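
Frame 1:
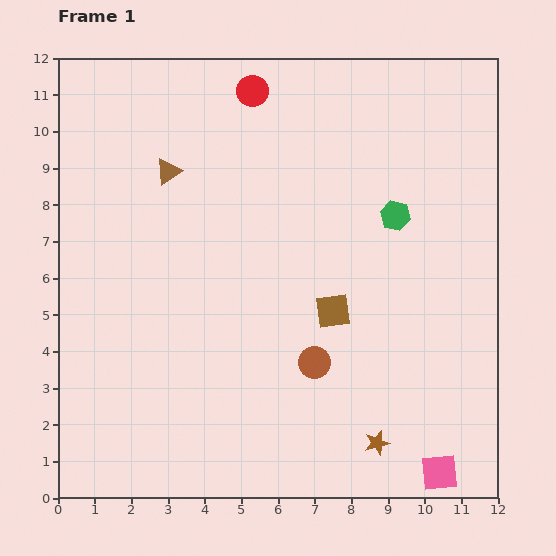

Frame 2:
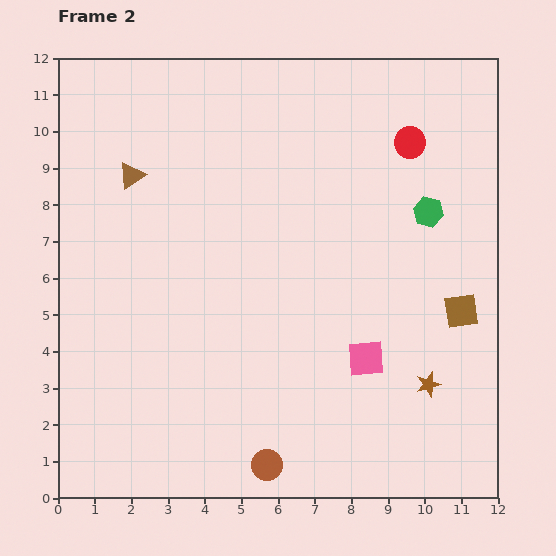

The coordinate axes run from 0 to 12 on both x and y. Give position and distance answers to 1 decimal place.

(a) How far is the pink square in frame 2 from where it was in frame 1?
3.7

The pink square moved from (10.4, 0.7) to (8.4, 3.8), a distance of √(2.0² + 3.1²) ≈ 3.7.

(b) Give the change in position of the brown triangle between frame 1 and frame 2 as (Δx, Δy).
(-1.0, -0.1)

The brown triangle was at (3.0, 8.9) in frame 1 and (2.0, 8.8) in frame 2.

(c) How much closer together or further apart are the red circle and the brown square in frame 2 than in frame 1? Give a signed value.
-1.6

Distance in frame 1: 6.4. Distance in frame 2: 4.8.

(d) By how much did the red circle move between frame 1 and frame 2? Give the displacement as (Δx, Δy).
(4.3, -1.4)

The red circle was at (5.3, 11.1) in frame 1 and (9.6, 9.7) in frame 2.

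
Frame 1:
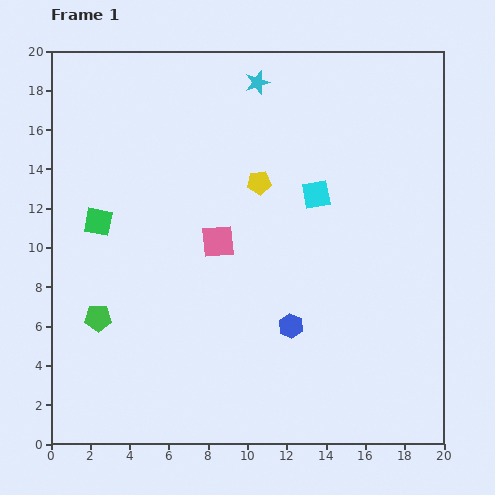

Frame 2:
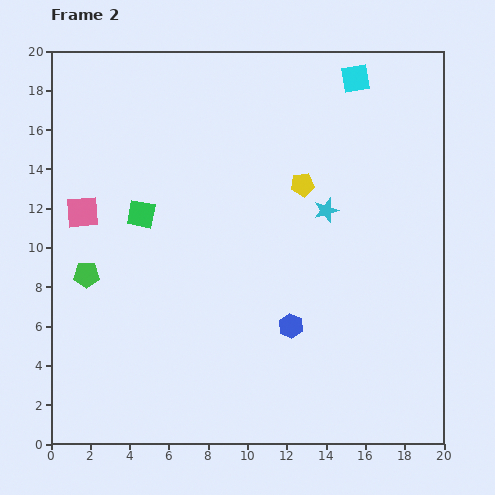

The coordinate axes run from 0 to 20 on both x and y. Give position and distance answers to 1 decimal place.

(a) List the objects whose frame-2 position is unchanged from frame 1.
the blue hexagon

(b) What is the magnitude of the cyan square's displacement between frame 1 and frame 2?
6.2

The cyan square moved from (13.5, 12.7) to (15.5, 18.6), a distance of √(2.0² + 5.9²) ≈ 6.2.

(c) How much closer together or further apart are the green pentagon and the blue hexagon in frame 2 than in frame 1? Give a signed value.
+0.9

Distance in frame 1: 9.8. Distance in frame 2: 10.7.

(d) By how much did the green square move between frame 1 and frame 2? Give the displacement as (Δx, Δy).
(2.2, 0.4)

The green square was at (2.4, 11.3) in frame 1 and (4.6, 11.7) in frame 2.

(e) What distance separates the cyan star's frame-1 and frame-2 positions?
7.4

The cyan star moved from (10.5, 18.4) to (14.0, 11.9), a distance of √(3.5² + 6.5²) ≈ 7.4.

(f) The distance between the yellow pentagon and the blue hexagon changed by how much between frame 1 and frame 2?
-0.3

Distance in frame 1: 7.5. Distance in frame 2: 7.2.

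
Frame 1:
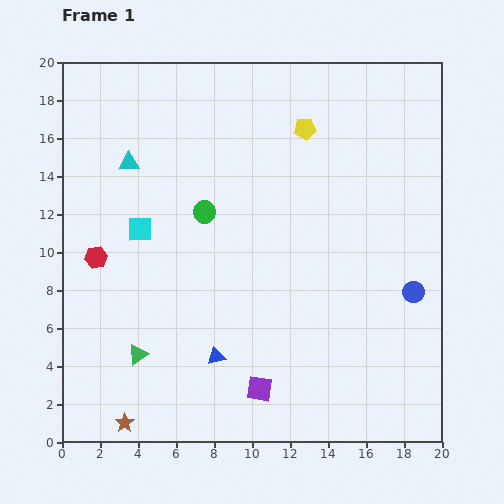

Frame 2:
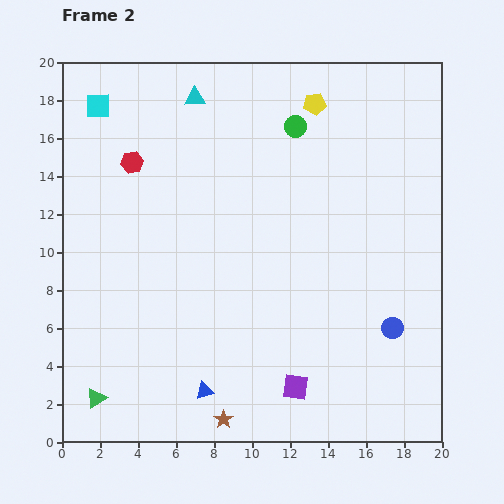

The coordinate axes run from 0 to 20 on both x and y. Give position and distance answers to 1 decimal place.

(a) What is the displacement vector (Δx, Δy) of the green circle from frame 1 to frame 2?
(4.8, 4.5)

The green circle was at (7.5, 12.1) in frame 1 and (12.3, 16.6) in frame 2.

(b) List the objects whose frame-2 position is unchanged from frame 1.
none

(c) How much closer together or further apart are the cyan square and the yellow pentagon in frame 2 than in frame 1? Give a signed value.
+1.2

Distance in frame 1: 10.2. Distance in frame 2: 11.4.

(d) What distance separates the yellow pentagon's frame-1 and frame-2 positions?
1.4

The yellow pentagon moved from (12.8, 16.5) to (13.3, 17.8), a distance of √(0.5² + 1.3²) ≈ 1.4.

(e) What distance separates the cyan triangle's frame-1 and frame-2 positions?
4.9

The cyan triangle moved from (3.5, 14.7) to (7.0, 18.1), a distance of √(3.5² + 3.4²) ≈ 4.9.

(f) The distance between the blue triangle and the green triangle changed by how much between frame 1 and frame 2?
+1.6

Distance in frame 1: 4.1. Distance in frame 2: 5.7.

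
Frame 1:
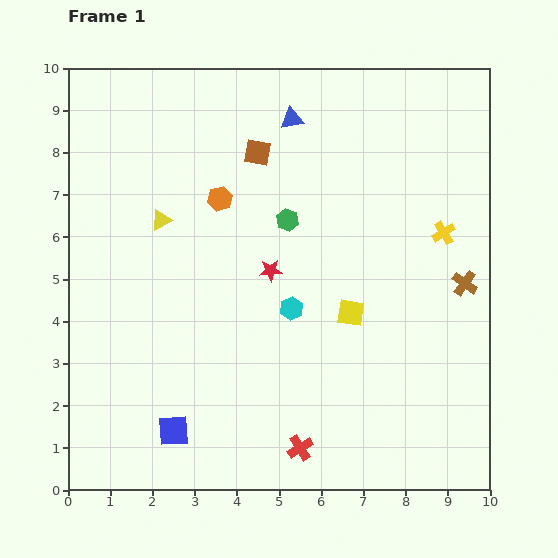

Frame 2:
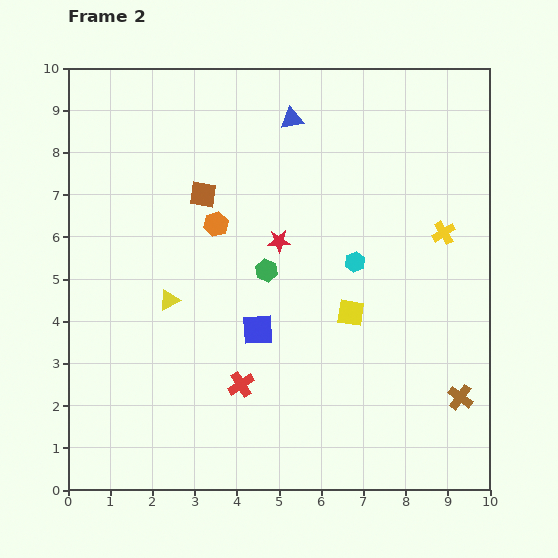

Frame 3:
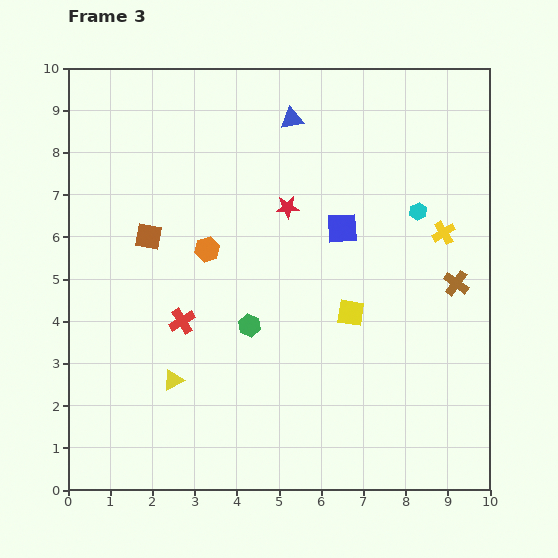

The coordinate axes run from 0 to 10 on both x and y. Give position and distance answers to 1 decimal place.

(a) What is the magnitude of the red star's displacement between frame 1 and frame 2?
0.7

The red star moved from (4.8, 5.2) to (5.0, 5.9), a distance of √(0.2² + 0.7²) ≈ 0.7.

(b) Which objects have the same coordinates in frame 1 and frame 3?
the yellow cross, the yellow square, the blue triangle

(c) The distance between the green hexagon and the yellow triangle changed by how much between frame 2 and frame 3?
-0.2

Distance in frame 2: 2.4. Distance in frame 3: 2.2.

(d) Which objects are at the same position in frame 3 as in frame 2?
the yellow cross, the yellow square, the blue triangle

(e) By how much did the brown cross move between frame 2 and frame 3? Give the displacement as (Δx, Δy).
(-0.1, 2.7)

The brown cross was at (9.3, 2.2) in frame 2 and (9.2, 4.9) in frame 3.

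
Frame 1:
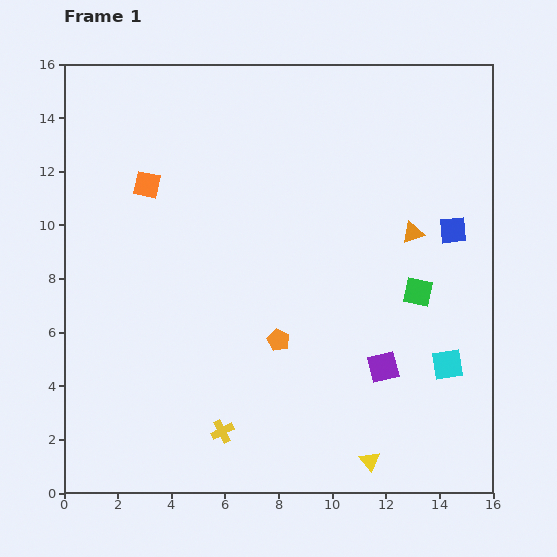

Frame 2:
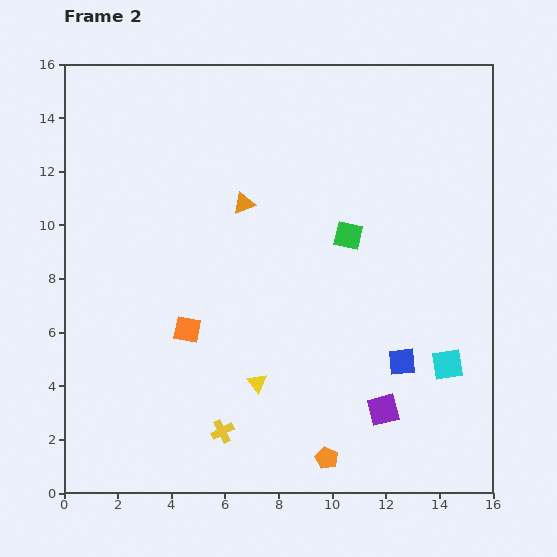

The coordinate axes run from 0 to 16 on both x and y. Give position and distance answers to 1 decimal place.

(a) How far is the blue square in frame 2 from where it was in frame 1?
5.3

The blue square moved from (14.5, 9.8) to (12.6, 4.9), a distance of √(1.9² + 4.9²) ≈ 5.3.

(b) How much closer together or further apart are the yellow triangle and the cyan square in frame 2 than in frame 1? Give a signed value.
+2.5

Distance in frame 1: 4.6. Distance in frame 2: 7.1.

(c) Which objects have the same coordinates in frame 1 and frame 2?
the cyan square, the yellow cross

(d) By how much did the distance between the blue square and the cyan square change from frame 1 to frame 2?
-3.3

Distance in frame 1: 5.0. Distance in frame 2: 1.7.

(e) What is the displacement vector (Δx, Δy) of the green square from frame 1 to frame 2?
(-2.6, 2.1)

The green square was at (13.2, 7.5) in frame 1 and (10.6, 9.6) in frame 2.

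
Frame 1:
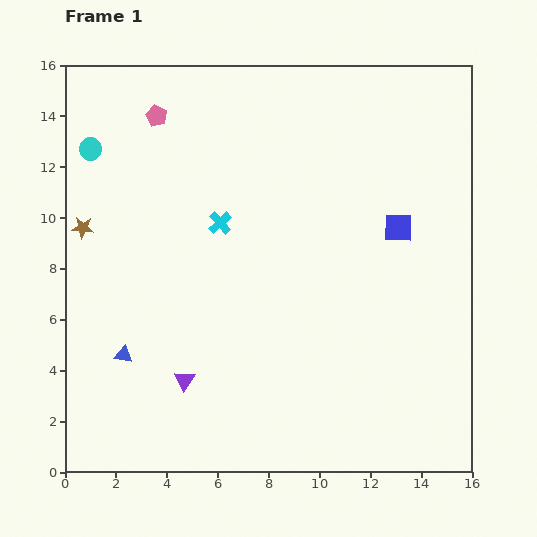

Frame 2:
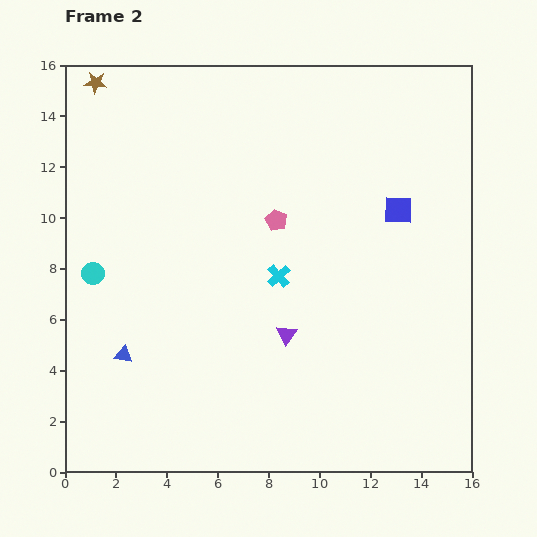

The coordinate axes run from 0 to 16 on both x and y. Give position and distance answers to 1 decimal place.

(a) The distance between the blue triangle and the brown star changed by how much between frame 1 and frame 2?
+5.6

Distance in frame 1: 5.2. Distance in frame 2: 10.8.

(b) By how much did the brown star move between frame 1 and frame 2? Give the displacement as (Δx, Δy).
(0.5, 5.7)

The brown star was at (0.7, 9.6) in frame 1 and (1.2, 15.3) in frame 2.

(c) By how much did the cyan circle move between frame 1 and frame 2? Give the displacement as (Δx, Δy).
(0.1, -4.9)

The cyan circle was at (1.0, 12.7) in frame 1 and (1.1, 7.8) in frame 2.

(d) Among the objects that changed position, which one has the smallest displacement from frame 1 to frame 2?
the blue square

(moved 0.7)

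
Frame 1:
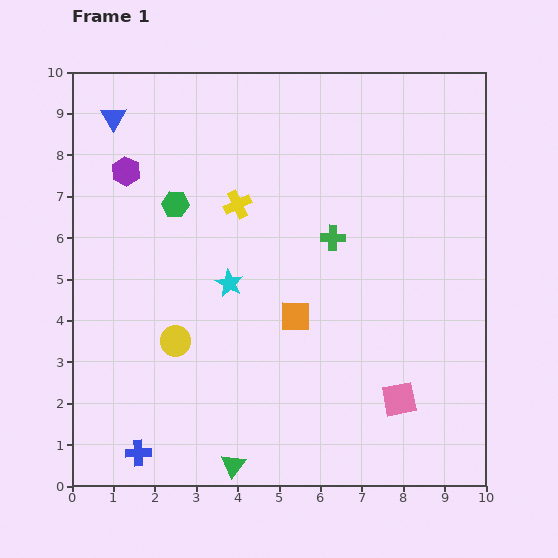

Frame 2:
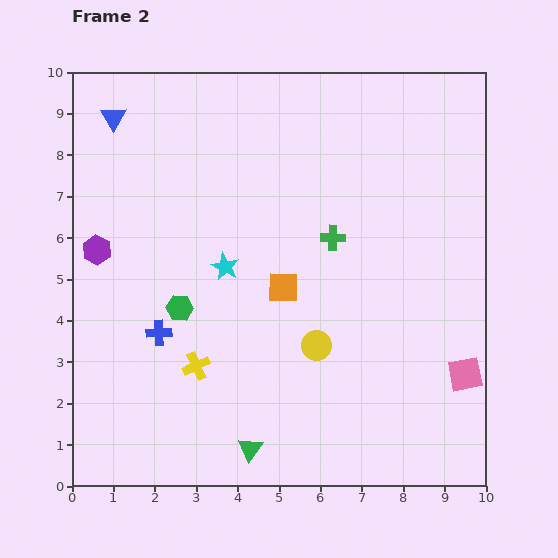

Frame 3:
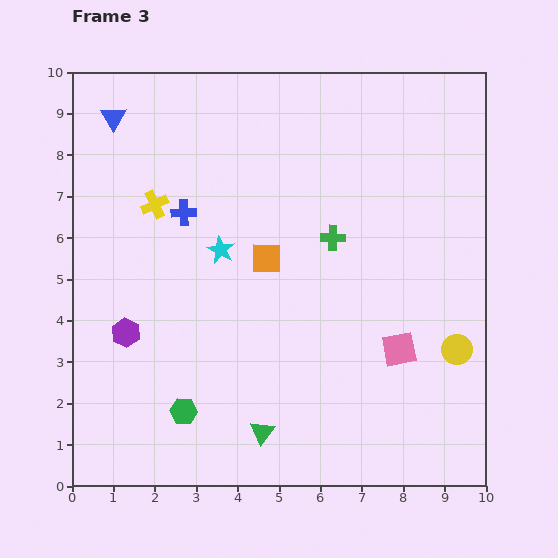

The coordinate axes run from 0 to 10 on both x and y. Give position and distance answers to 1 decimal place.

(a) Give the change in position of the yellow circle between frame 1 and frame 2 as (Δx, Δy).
(3.4, -0.1)

The yellow circle was at (2.5, 3.5) in frame 1 and (5.9, 3.4) in frame 2.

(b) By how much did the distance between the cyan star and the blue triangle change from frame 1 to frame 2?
-0.4

Distance in frame 1: 4.9. Distance in frame 2: 4.5.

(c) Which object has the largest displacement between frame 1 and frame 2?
the yellow cross

(moved 4.0; next 3.4)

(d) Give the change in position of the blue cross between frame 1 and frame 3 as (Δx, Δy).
(1.1, 5.8)

The blue cross was at (1.6, 0.8) in frame 1 and (2.7, 6.6) in frame 3.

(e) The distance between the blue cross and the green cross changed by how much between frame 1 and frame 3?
-3.4

Distance in frame 1: 7.0. Distance in frame 3: 3.6.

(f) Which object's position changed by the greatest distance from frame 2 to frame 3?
the yellow cross

(moved 4.0; next 3.4)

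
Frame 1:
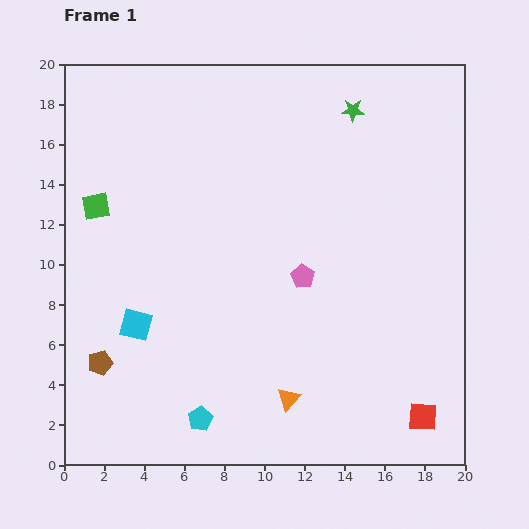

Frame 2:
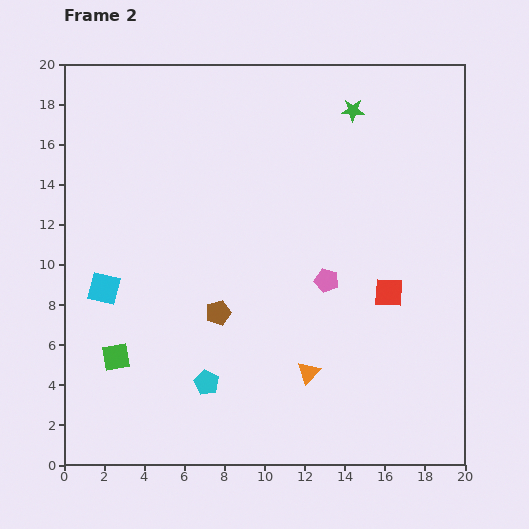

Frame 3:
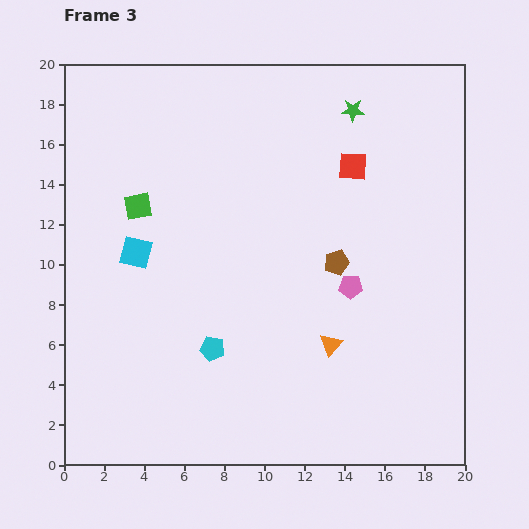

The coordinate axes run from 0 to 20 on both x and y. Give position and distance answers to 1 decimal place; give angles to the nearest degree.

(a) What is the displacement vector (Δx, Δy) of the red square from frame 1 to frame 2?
(-1.7, 6.2)

The red square was at (17.9, 2.4) in frame 1 and (16.2, 8.6) in frame 2.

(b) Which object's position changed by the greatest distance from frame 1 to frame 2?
the green square

(moved 7.6; next 6.4)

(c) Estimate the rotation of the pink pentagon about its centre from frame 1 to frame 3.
31° counter-clockwise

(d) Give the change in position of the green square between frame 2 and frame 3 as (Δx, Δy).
(1.1, 7.5)

The green square was at (2.6, 5.4) in frame 2 and (3.7, 12.9) in frame 3.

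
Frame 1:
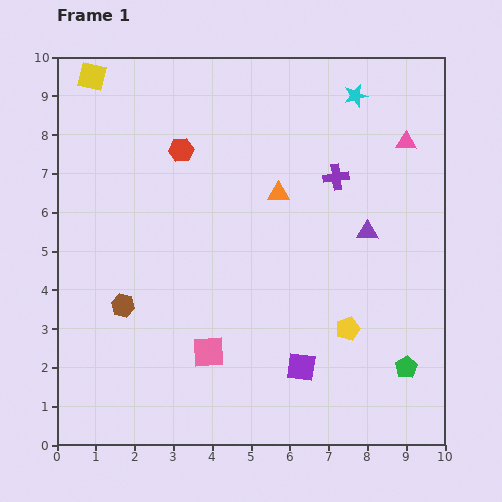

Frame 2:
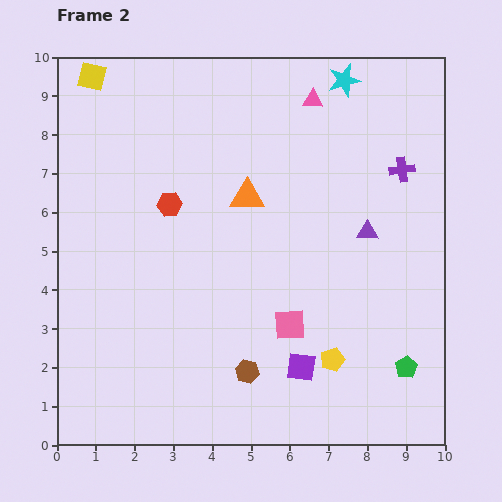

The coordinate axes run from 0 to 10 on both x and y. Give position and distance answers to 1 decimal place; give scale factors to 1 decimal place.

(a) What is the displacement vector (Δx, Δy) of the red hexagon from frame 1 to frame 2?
(-0.3, -1.4)

The red hexagon was at (3.2, 7.6) in frame 1 and (2.9, 6.2) in frame 2.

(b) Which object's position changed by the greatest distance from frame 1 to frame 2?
the brown hexagon

(moved 3.6; next 2.6)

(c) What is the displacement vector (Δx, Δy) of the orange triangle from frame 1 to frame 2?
(-0.8, -0.1)

The orange triangle was at (5.7, 6.5) in frame 1 and (4.9, 6.4) in frame 2.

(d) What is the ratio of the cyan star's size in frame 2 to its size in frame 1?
1.4×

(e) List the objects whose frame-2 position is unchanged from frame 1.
the green pentagon, the purple square, the yellow square, the purple triangle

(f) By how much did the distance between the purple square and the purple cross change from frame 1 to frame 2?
+0.7

Distance in frame 1: 5.0. Distance in frame 2: 5.7.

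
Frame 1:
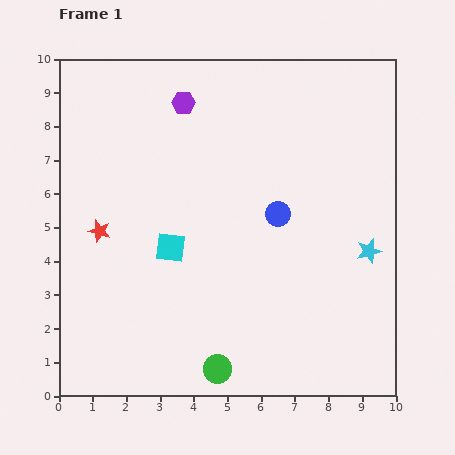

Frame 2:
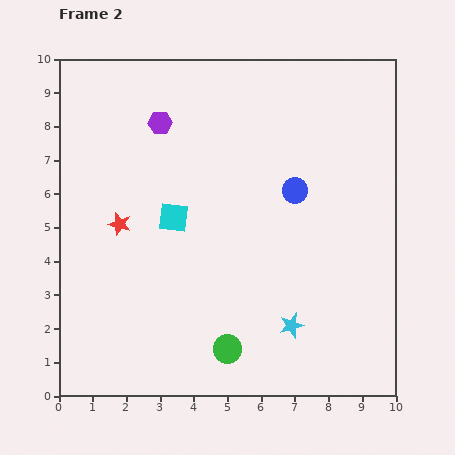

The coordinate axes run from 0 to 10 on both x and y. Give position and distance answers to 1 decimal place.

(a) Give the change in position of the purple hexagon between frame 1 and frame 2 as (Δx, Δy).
(-0.7, -0.6)

The purple hexagon was at (3.7, 8.7) in frame 1 and (3.0, 8.1) in frame 2.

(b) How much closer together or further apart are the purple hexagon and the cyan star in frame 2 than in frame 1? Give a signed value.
+0.2

Distance in frame 1: 7.0. Distance in frame 2: 7.2.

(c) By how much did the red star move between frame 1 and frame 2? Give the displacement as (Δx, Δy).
(0.6, 0.2)

The red star was at (1.2, 4.9) in frame 1 and (1.8, 5.1) in frame 2.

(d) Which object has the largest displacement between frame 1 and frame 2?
the cyan star

(moved 3.2; next 0.9)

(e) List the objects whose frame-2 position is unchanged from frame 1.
none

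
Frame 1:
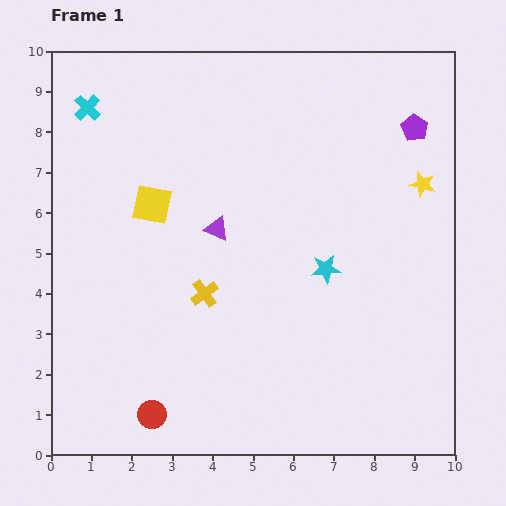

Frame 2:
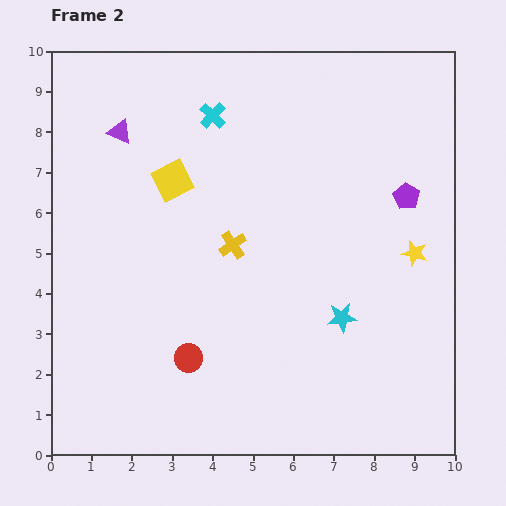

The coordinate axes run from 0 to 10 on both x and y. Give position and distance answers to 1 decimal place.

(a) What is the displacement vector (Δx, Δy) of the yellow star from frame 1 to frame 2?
(-0.2, -1.7)

The yellow star was at (9.2, 6.7) in frame 1 and (9.0, 5.0) in frame 2.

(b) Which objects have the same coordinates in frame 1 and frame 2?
none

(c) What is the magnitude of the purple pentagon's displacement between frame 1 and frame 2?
1.7

The purple pentagon moved from (9.0, 8.1) to (8.8, 6.4), a distance of √(0.2² + 1.7²) ≈ 1.7.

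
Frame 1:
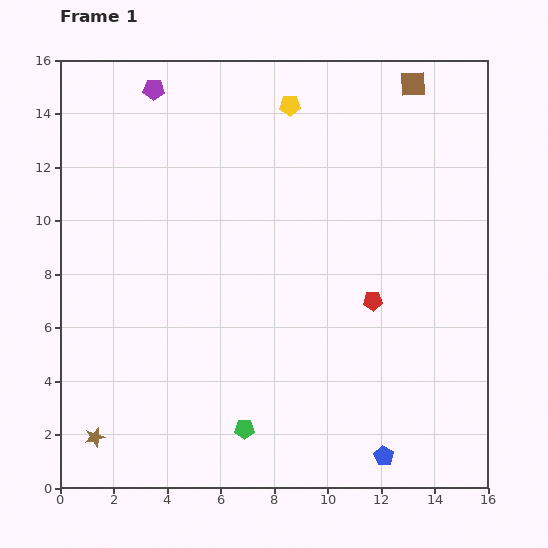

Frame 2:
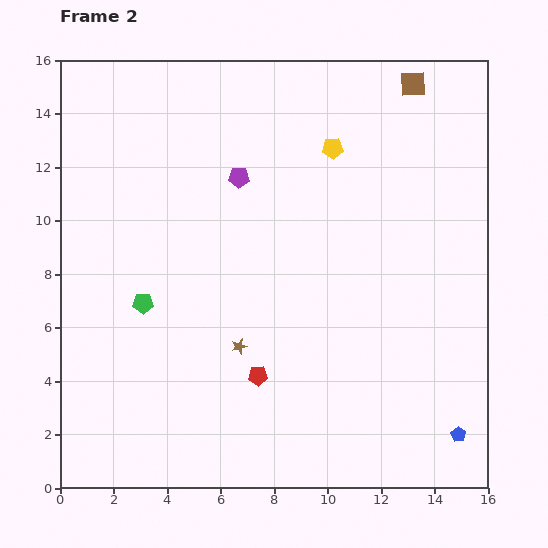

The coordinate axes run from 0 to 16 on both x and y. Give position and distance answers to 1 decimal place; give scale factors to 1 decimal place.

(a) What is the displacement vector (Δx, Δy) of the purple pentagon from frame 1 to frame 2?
(3.2, -3.3)

The purple pentagon was at (3.5, 14.9) in frame 1 and (6.7, 11.6) in frame 2.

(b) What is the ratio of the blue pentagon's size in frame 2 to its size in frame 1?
0.7×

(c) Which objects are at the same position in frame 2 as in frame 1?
the brown square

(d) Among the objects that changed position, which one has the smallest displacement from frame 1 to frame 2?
the yellow pentagon

(moved 2.3)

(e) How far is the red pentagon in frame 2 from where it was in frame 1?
5.1

The red pentagon moved from (11.7, 7.0) to (7.4, 4.2), a distance of √(4.3² + 2.8²) ≈ 5.1.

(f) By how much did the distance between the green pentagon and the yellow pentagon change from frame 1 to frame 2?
-3.0

Distance in frame 1: 12.2. Distance in frame 2: 9.2.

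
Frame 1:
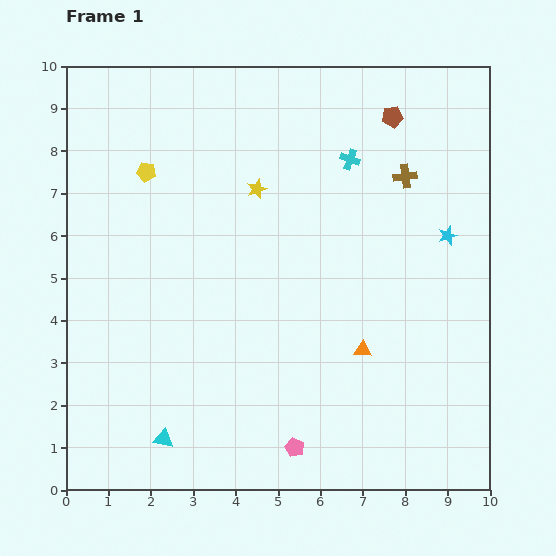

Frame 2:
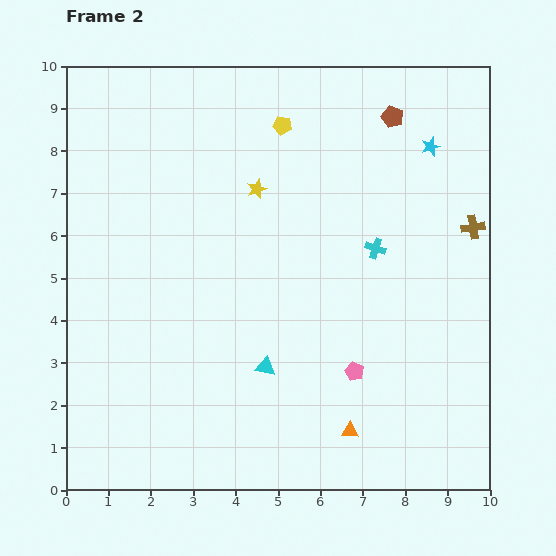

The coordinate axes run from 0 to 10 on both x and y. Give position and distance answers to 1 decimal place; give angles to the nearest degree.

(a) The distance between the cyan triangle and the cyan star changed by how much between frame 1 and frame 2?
-1.7

Distance in frame 1: 8.2. Distance in frame 2: 6.5.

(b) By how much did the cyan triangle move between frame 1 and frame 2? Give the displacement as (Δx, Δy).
(2.4, 1.7)

The cyan triangle was at (2.3, 1.2) in frame 1 and (4.7, 2.9) in frame 2.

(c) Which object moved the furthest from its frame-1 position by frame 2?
the yellow pentagon

(moved 3.4; next 2.9)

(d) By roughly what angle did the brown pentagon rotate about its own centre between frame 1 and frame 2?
29° clockwise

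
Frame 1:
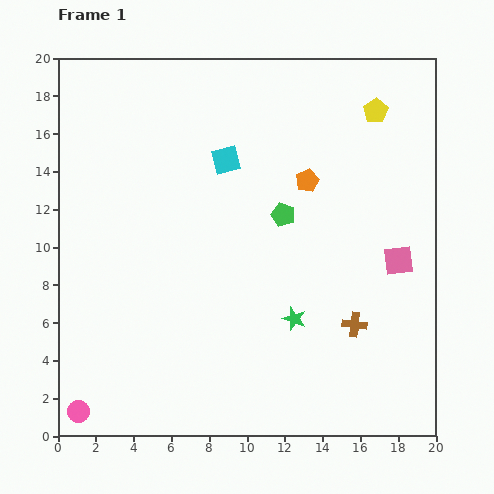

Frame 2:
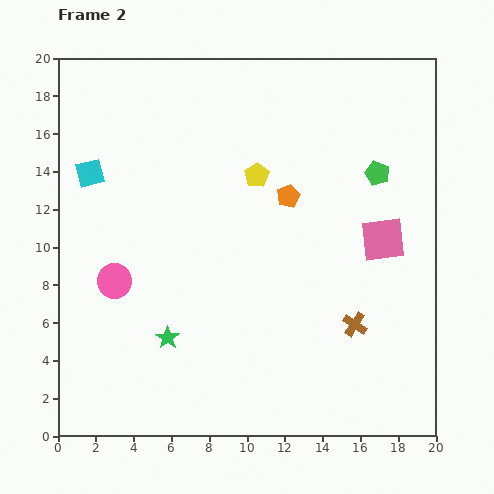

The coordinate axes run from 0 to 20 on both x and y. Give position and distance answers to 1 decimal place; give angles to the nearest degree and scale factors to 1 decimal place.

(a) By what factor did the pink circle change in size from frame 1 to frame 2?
1.5×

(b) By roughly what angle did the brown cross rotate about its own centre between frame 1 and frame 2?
26° clockwise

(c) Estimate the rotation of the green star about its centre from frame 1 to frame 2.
17° clockwise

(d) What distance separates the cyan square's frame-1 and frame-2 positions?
7.2

The cyan square moved from (8.9, 14.6) to (1.7, 13.9), a distance of √(7.2² + 0.7²) ≈ 7.2.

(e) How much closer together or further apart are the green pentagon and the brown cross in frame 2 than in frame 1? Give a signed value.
+1.2

Distance in frame 1: 6.9. Distance in frame 2: 8.1.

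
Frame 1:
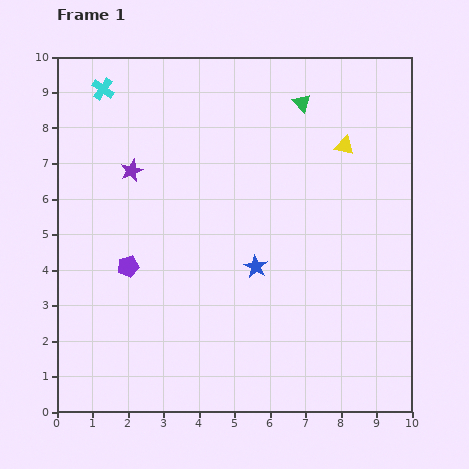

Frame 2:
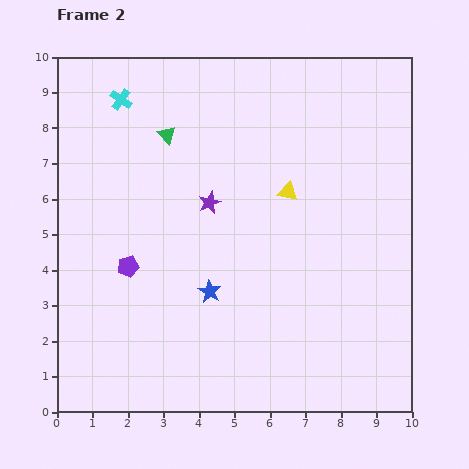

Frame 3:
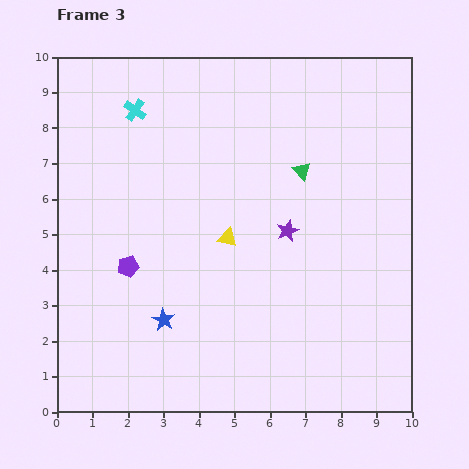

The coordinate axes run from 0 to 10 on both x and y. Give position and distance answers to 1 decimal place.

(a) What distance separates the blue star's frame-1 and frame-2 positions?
1.5

The blue star moved from (5.6, 4.1) to (4.3, 3.4), a distance of √(1.3² + 0.7²) ≈ 1.5.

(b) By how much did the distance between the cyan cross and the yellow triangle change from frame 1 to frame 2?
-1.6

Distance in frame 1: 7.0. Distance in frame 2: 5.4.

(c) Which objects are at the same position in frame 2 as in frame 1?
the purple pentagon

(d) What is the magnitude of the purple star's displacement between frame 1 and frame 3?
4.7

The purple star moved from (2.1, 6.8) to (6.5, 5.1), a distance of √(4.4² + 1.7²) ≈ 4.7.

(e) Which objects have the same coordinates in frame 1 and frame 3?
the purple pentagon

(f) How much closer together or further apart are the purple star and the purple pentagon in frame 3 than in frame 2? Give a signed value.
+1.7

Distance in frame 2: 2.9. Distance in frame 3: 4.6.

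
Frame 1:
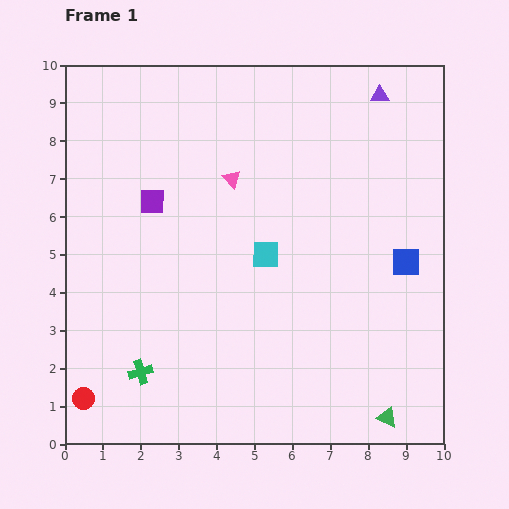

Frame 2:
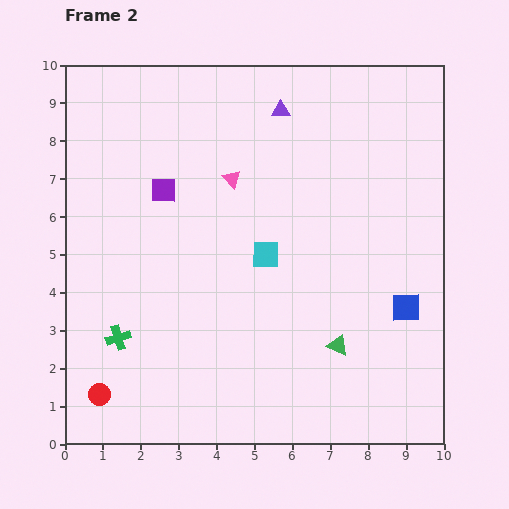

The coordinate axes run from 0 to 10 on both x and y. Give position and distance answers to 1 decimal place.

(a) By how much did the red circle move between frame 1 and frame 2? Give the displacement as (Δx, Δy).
(0.4, 0.1)

The red circle was at (0.5, 1.2) in frame 1 and (0.9, 1.3) in frame 2.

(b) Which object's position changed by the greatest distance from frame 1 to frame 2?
the purple triangle

(moved 2.6; next 2.3)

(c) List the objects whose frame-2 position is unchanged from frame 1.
the cyan square, the pink triangle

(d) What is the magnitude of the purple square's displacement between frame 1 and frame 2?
0.4

The purple square moved from (2.3, 6.4) to (2.6, 6.7), a distance of √(0.3² + 0.3²) ≈ 0.4.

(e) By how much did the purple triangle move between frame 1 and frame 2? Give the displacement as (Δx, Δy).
(-2.6, -0.4)

The purple triangle was at (8.3, 9.2) in frame 1 and (5.7, 8.8) in frame 2.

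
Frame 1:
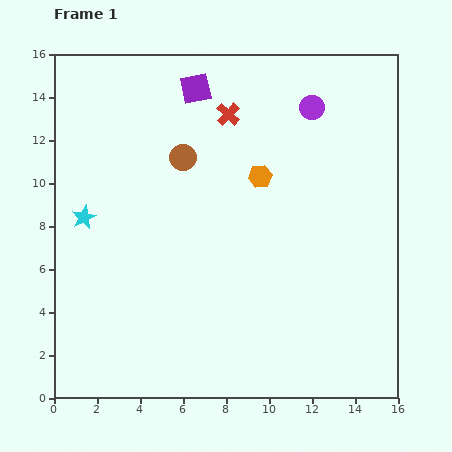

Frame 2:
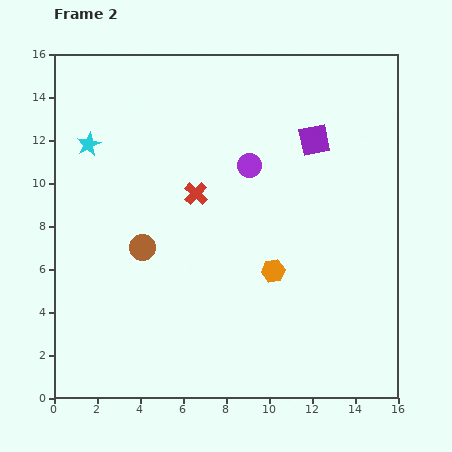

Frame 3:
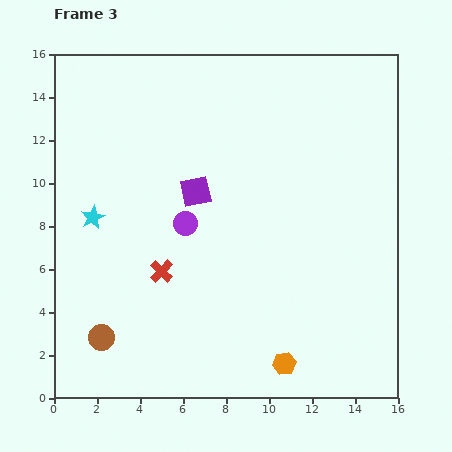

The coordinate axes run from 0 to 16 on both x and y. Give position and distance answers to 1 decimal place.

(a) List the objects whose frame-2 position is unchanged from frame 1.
none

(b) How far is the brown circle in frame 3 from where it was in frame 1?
9.2

The brown circle moved from (6.0, 11.2) to (2.2, 2.8), a distance of √(3.8² + 8.4²) ≈ 9.2.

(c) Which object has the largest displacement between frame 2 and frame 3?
the purple square

(moved 6.0; next 4.6)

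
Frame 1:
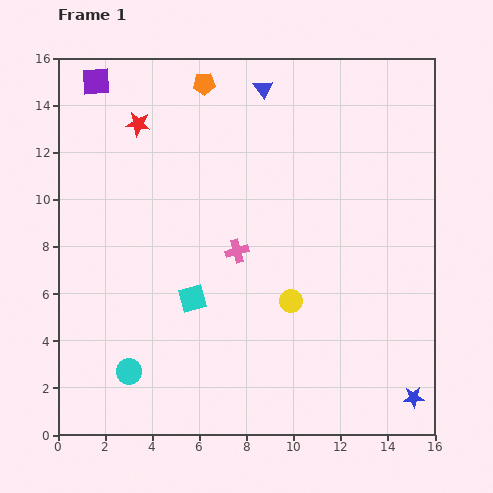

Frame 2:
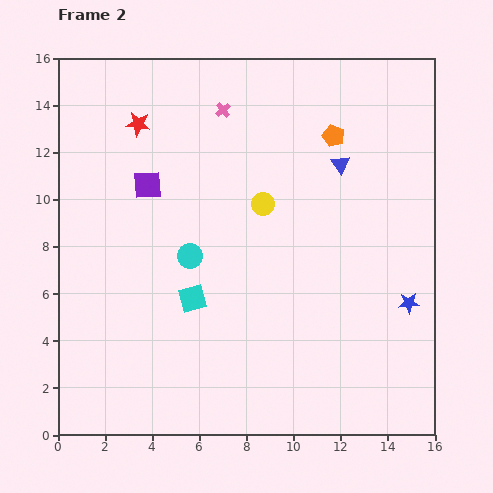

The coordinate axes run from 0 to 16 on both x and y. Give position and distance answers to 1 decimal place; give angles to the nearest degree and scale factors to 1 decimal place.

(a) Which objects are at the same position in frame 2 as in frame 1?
the red star, the cyan square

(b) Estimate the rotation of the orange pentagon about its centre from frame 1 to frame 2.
24° clockwise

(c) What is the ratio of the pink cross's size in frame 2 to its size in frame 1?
0.6×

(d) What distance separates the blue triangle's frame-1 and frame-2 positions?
4.6

The blue triangle moved from (8.7, 14.7) to (12.0, 11.5), a distance of √(3.3² + 3.2²) ≈ 4.6.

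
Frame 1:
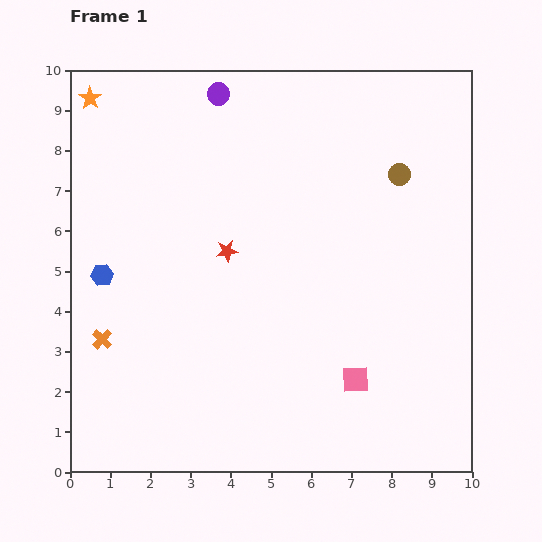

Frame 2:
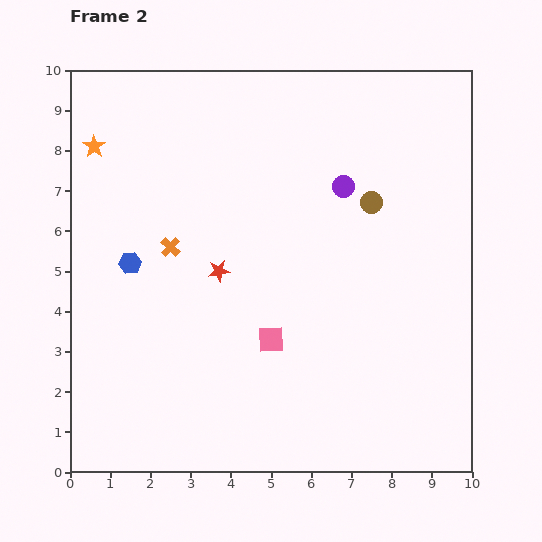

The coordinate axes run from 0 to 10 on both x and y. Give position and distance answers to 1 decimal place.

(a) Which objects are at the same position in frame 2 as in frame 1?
none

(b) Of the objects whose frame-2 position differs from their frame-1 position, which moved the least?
the red star

(moved 0.5)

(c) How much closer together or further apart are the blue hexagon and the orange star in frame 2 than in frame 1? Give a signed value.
-1.4

Distance in frame 1: 4.4. Distance in frame 2: 3.0.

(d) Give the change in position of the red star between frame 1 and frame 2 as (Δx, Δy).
(-0.2, -0.5)

The red star was at (3.9, 5.5) in frame 1 and (3.7, 5.0) in frame 2.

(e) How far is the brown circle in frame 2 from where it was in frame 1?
1.0

The brown circle moved from (8.2, 7.4) to (7.5, 6.7), a distance of √(0.7² + 0.7²) ≈ 1.0.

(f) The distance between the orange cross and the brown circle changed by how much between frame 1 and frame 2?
-3.4

Distance in frame 1: 8.5. Distance in frame 2: 5.1.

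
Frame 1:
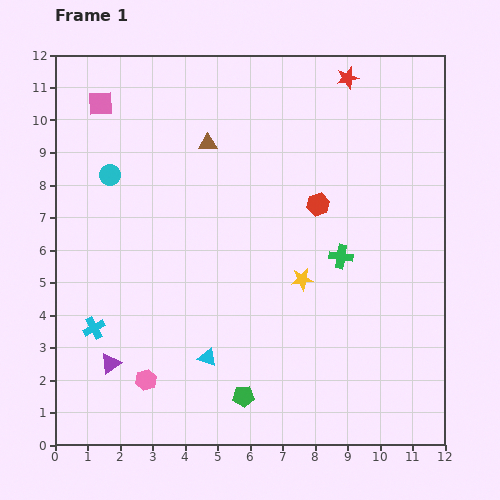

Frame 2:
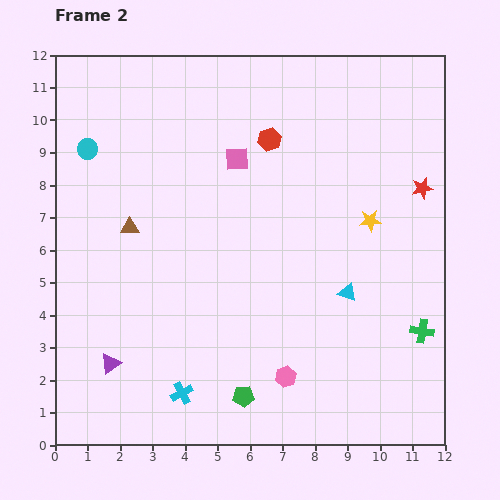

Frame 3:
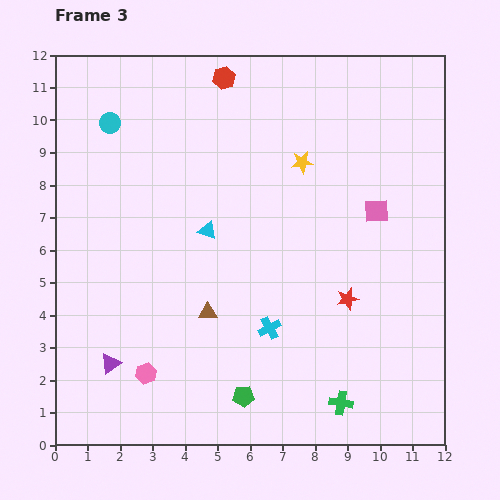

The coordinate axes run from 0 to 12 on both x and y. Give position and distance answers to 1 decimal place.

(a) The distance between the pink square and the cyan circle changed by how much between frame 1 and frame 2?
+2.4

Distance in frame 1: 2.2. Distance in frame 2: 4.6.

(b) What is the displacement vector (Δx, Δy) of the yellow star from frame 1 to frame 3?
(0.0, 3.6)

The yellow star was at (7.6, 5.1) in frame 1 and (7.6, 8.7) in frame 3.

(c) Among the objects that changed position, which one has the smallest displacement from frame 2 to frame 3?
the cyan circle

(moved 1.1)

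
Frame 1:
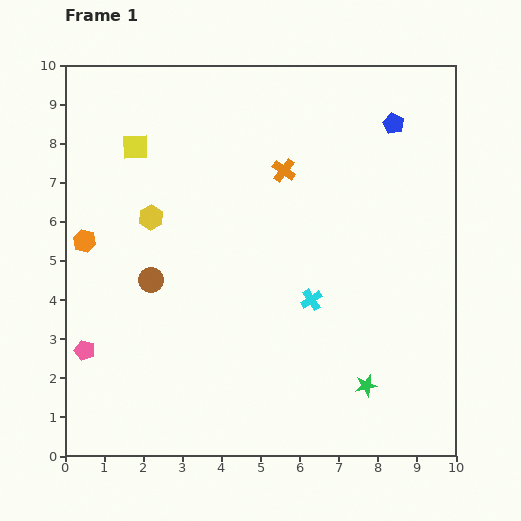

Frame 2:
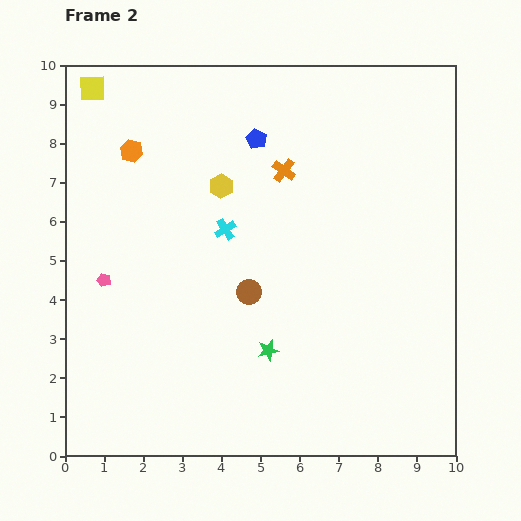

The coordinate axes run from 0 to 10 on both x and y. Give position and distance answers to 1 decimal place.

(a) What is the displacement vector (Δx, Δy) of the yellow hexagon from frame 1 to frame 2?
(1.8, 0.8)

The yellow hexagon was at (2.2, 6.1) in frame 1 and (4.0, 6.9) in frame 2.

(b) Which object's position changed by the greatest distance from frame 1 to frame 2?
the blue pentagon

(moved 3.5; next 2.8)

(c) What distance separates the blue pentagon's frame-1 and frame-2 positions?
3.5

The blue pentagon moved from (8.4, 8.5) to (4.9, 8.1), a distance of √(3.5² + 0.4²) ≈ 3.5.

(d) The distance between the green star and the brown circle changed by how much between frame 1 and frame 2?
-4.5

Distance in frame 1: 6.1. Distance in frame 2: 1.6.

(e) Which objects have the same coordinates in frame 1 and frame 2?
the orange cross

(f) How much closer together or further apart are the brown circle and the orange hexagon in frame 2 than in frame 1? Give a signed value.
+2.7

Distance in frame 1: 2.0. Distance in frame 2: 4.7.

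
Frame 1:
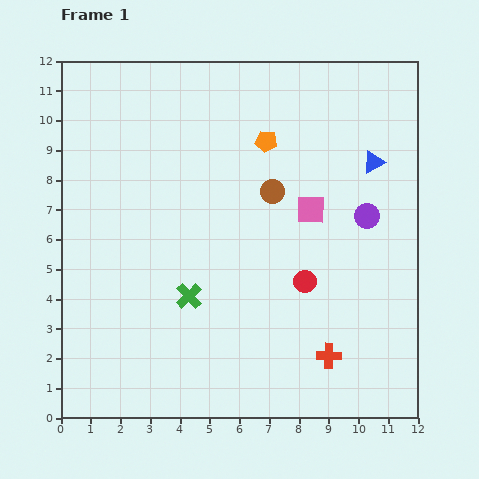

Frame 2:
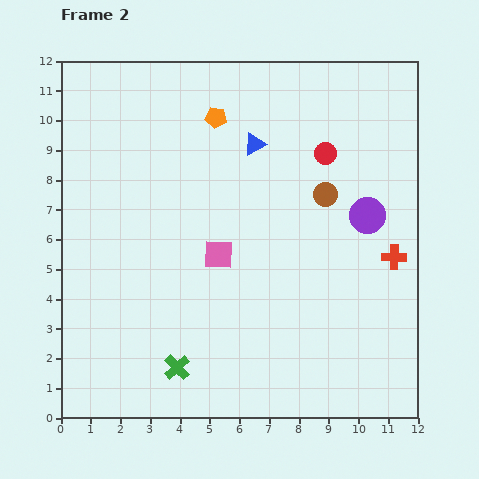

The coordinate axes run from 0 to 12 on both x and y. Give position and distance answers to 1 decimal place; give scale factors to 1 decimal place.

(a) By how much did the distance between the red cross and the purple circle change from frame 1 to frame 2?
-3.2

Distance in frame 1: 4.9. Distance in frame 2: 1.7.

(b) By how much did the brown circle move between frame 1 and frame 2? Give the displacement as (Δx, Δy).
(1.8, -0.1)

The brown circle was at (7.1, 7.6) in frame 1 and (8.9, 7.5) in frame 2.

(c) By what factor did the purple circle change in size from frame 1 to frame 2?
1.4×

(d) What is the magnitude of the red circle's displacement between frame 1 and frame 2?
4.4

The red circle moved from (8.2, 4.6) to (8.9, 8.9), a distance of √(0.7² + 4.3²) ≈ 4.4.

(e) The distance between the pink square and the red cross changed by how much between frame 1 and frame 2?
+1.0

Distance in frame 1: 4.9. Distance in frame 2: 5.9.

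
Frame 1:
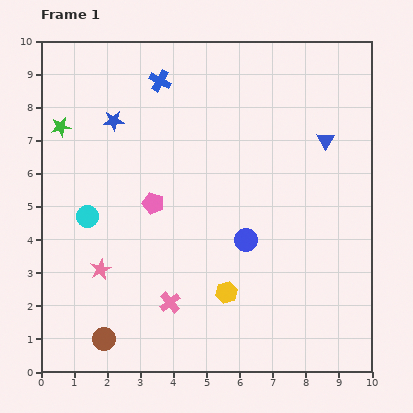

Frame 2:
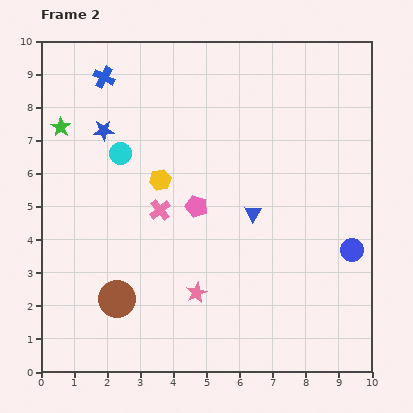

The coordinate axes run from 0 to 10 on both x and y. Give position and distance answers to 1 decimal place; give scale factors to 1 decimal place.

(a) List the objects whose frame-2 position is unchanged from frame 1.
the green star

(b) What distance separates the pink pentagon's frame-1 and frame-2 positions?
1.3

The pink pentagon moved from (3.4, 5.1) to (4.7, 5.0), a distance of √(1.3² + 0.1²) ≈ 1.3.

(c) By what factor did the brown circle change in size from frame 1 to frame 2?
1.6×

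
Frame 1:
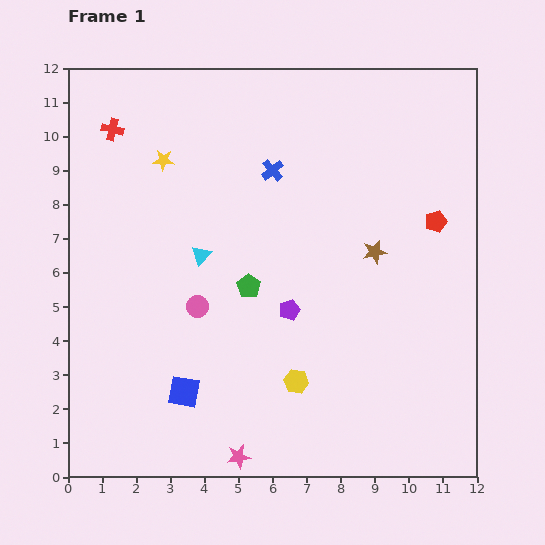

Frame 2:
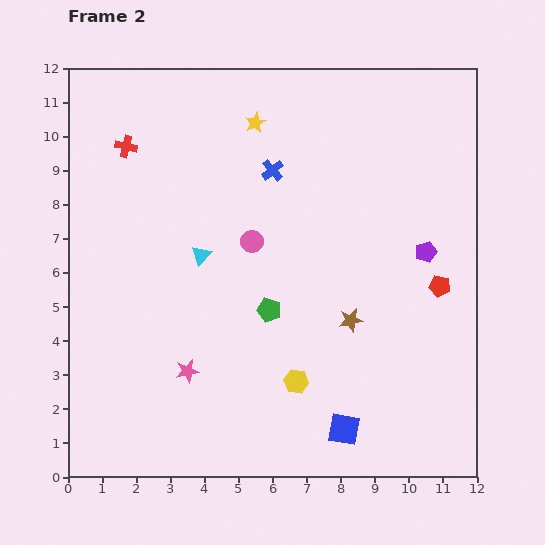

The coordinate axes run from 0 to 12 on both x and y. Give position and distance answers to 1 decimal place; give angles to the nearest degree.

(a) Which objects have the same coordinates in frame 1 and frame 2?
the yellow hexagon, the blue cross, the cyan triangle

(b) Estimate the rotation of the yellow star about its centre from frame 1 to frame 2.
29° counter-clockwise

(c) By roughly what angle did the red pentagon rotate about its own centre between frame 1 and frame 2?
29° clockwise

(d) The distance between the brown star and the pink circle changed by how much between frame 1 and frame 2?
-1.7

Distance in frame 1: 5.4. Distance in frame 2: 3.7.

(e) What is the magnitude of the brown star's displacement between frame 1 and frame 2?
2.1

The brown star moved from (9.0, 6.6) to (8.3, 4.6), a distance of √(0.7² + 2.0²) ≈ 2.1.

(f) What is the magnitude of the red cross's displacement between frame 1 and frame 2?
0.6

The red cross moved from (1.3, 10.2) to (1.7, 9.7), a distance of √(0.4² + 0.5²) ≈ 0.6.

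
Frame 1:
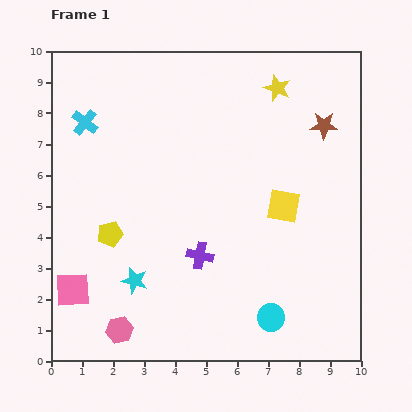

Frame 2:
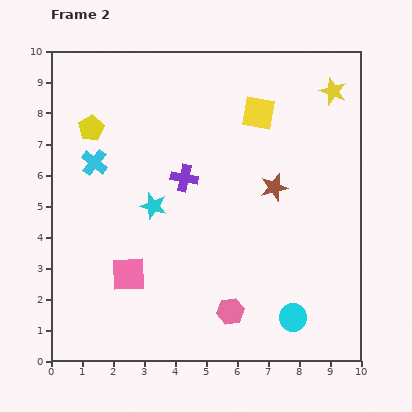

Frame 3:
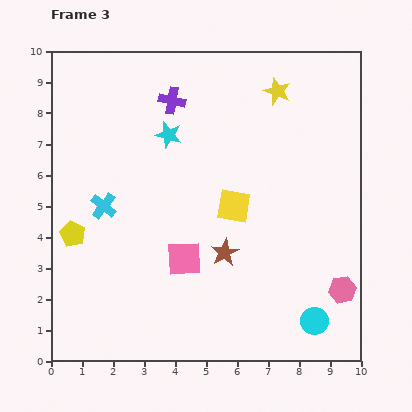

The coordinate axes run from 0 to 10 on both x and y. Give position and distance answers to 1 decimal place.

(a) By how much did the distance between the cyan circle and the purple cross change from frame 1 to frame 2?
+2.7

Distance in frame 1: 3.0. Distance in frame 2: 5.7.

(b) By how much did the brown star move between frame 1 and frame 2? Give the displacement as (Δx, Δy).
(-1.6, -2.0)

The brown star was at (8.8, 7.6) in frame 1 and (7.2, 5.6) in frame 2.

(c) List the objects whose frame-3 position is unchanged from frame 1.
none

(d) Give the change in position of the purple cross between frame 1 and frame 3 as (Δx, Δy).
(-0.9, 5.0)

The purple cross was at (4.8, 3.4) in frame 1 and (3.9, 8.4) in frame 3.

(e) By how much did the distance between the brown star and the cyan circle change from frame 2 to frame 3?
-0.6

Distance in frame 2: 4.2. Distance in frame 3: 3.6.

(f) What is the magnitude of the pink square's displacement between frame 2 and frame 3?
1.9

The pink square moved from (2.5, 2.8) to (4.3, 3.3), a distance of √(1.8² + 0.5²) ≈ 1.9.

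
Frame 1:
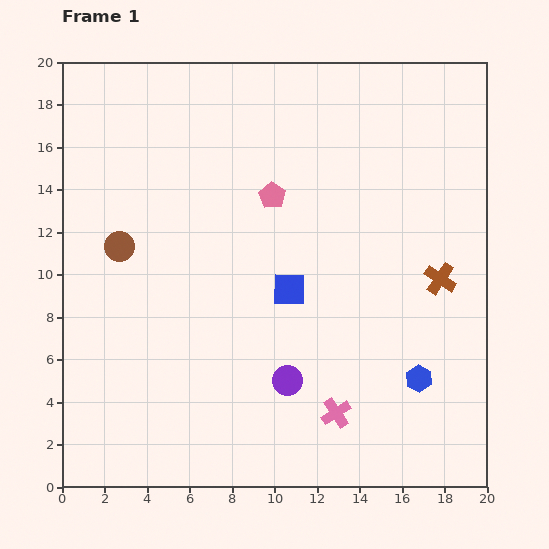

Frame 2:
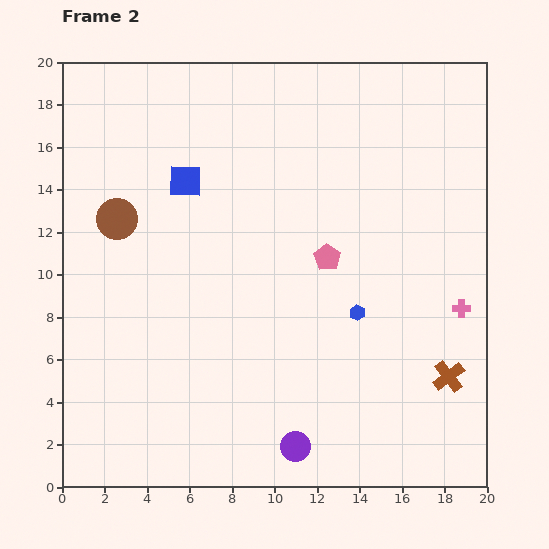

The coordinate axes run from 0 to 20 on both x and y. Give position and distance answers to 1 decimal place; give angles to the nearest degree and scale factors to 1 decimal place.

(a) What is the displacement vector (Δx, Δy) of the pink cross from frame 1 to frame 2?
(5.9, 4.9)

The pink cross was at (12.9, 3.5) in frame 1 and (18.8, 8.4) in frame 2.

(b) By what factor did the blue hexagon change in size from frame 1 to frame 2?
0.6×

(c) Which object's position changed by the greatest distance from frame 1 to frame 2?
the pink cross

(moved 7.7; next 7.1)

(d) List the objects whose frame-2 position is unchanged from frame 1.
none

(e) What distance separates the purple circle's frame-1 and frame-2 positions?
3.1

The purple circle moved from (10.6, 5.0) to (11.0, 1.9), a distance of √(0.4² + 3.1²) ≈ 3.1.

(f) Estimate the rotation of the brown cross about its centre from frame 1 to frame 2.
19° clockwise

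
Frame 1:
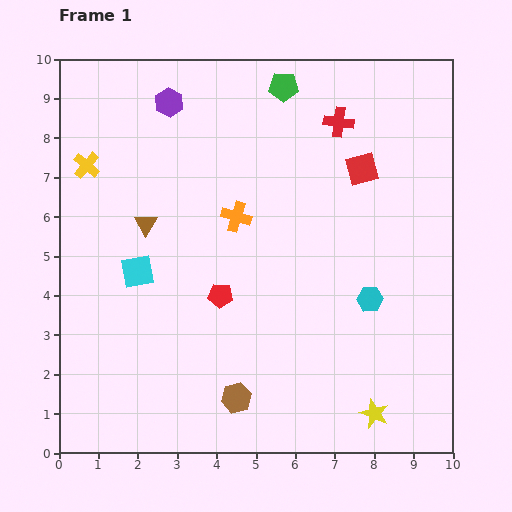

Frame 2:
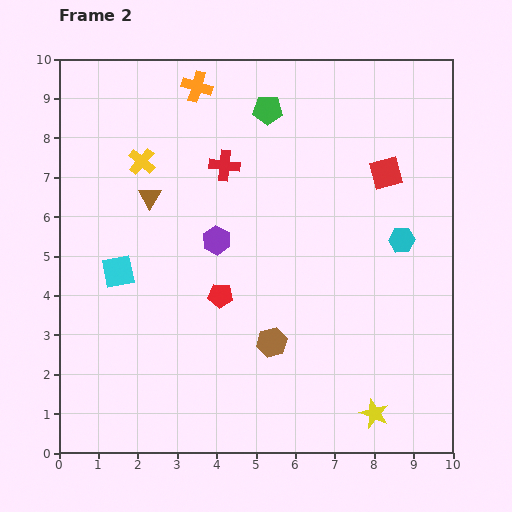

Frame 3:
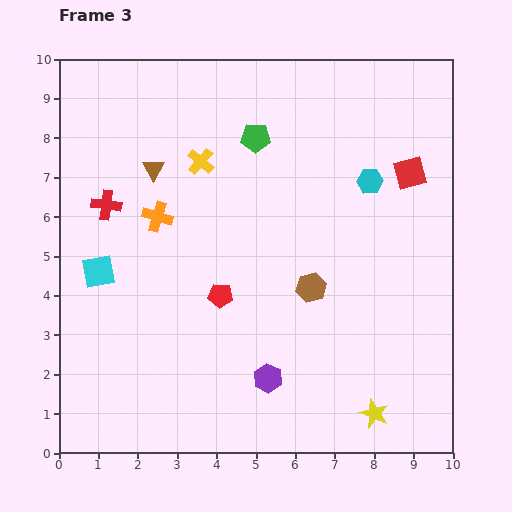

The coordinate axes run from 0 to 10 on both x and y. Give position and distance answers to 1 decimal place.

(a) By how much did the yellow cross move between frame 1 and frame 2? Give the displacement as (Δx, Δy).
(1.4, 0.1)

The yellow cross was at (0.7, 7.3) in frame 1 and (2.1, 7.4) in frame 2.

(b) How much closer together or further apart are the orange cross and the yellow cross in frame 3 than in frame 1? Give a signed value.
-2.2

Distance in frame 1: 4.0. Distance in frame 3: 1.8.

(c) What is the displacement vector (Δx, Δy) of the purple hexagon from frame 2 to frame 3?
(1.3, -3.5)

The purple hexagon was at (4.0, 5.4) in frame 2 and (5.3, 1.9) in frame 3.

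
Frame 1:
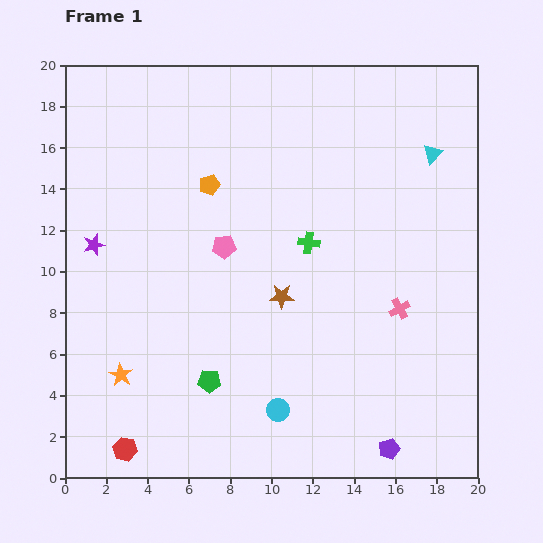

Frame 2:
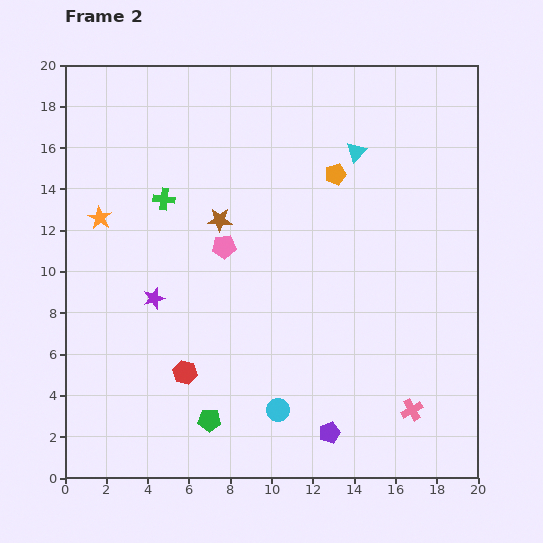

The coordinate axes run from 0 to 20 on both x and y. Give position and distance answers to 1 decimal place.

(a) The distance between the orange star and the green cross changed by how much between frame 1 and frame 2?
-7.9

Distance in frame 1: 11.1. Distance in frame 2: 3.2.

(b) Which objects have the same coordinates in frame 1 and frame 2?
the pink pentagon, the cyan circle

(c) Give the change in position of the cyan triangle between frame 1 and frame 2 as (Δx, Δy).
(-3.7, 0.1)

The cyan triangle was at (17.8, 15.7) in frame 1 and (14.1, 15.8) in frame 2.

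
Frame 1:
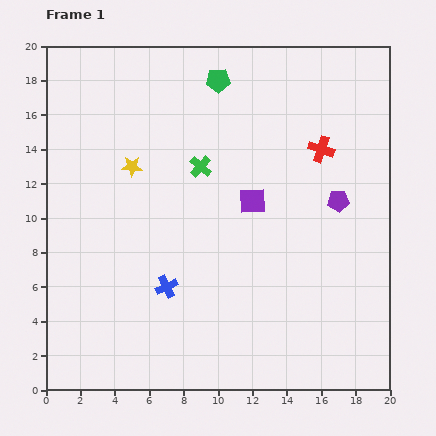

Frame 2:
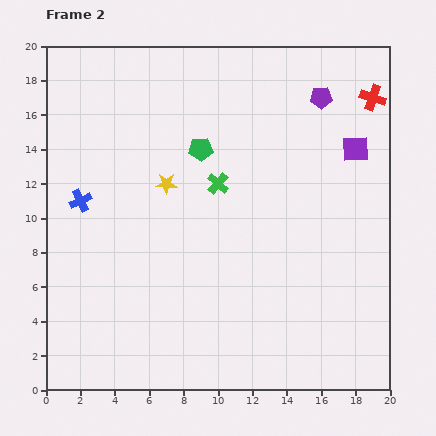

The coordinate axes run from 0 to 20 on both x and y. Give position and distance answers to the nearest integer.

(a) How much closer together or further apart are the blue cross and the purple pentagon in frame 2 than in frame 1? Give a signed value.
+4

Distance in frame 1: 11. Distance in frame 2: 15.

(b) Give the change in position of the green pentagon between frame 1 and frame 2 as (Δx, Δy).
(-1, -4)

The green pentagon was at (10, 18) in frame 1 and (9, 14) in frame 2.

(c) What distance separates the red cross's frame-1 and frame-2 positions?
4

The red cross moved from (16, 14) to (19, 17), a distance of √(3² + 3²) ≈ 4.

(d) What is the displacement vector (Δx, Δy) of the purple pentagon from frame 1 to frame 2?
(-1, 6)

The purple pentagon was at (17, 11) in frame 1 and (16, 17) in frame 2.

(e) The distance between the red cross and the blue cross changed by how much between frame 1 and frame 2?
+6

Distance in frame 1: 12. Distance in frame 2: 18.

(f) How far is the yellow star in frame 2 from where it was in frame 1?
2

The yellow star moved from (5, 13) to (7, 12), a distance of √(2² + 1²) ≈ 2.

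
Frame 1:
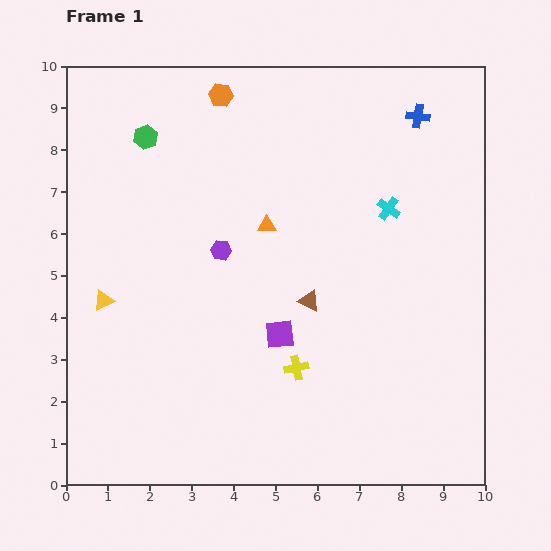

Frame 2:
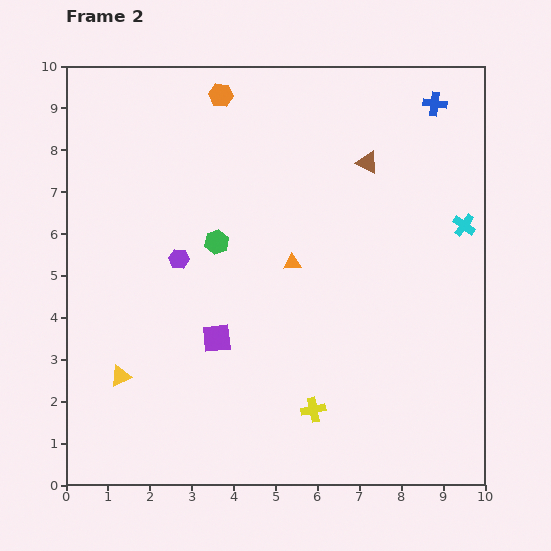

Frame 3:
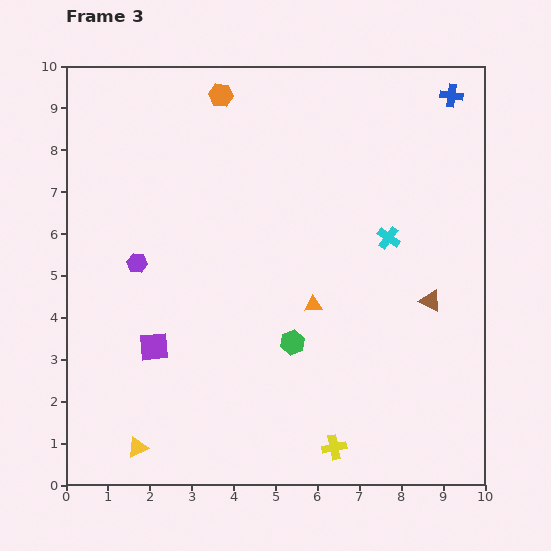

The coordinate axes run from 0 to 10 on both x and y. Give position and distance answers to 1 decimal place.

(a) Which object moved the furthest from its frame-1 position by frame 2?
the brown triangle

(moved 3.6; next 3.0)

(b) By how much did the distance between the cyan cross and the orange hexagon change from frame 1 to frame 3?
+0.4

Distance in frame 1: 4.8. Distance in frame 3: 5.2.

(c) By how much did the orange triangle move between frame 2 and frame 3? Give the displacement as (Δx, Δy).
(0.5, -1.0)

The orange triangle was at (5.4, 5.3) in frame 2 and (5.9, 4.3) in frame 3.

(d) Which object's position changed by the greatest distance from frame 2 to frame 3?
the brown triangle

(moved 3.6; next 3.0)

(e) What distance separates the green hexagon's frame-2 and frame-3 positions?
3.0

The green hexagon moved from (3.6, 5.8) to (5.4, 3.4), a distance of √(1.8² + 2.4²) ≈ 3.0.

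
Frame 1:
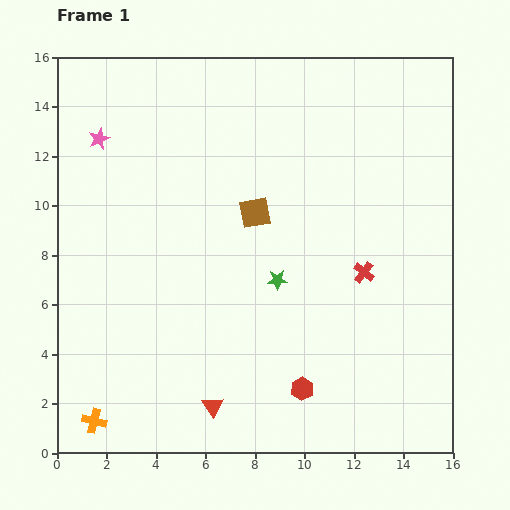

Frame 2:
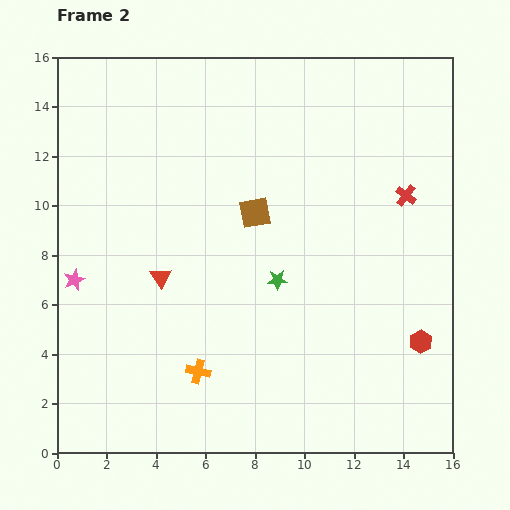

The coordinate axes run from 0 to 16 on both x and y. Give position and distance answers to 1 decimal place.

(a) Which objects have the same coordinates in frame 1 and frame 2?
the green star, the brown square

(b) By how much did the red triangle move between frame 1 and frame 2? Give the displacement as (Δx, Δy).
(-2.1, 5.2)

The red triangle was at (6.3, 1.9) in frame 1 and (4.2, 7.1) in frame 2.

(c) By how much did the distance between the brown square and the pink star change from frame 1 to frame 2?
+0.8

Distance in frame 1: 7.0. Distance in frame 2: 7.8.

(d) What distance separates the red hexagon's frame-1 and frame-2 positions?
5.2

The red hexagon moved from (9.9, 2.6) to (14.7, 4.5), a distance of √(4.8² + 1.9²) ≈ 5.2.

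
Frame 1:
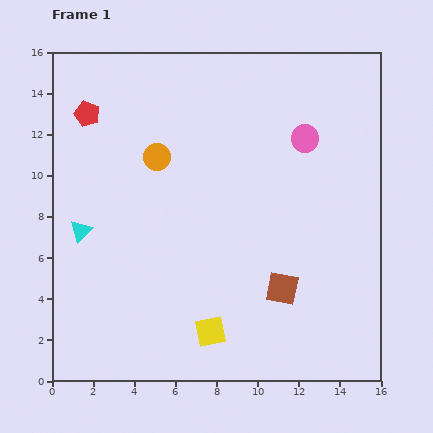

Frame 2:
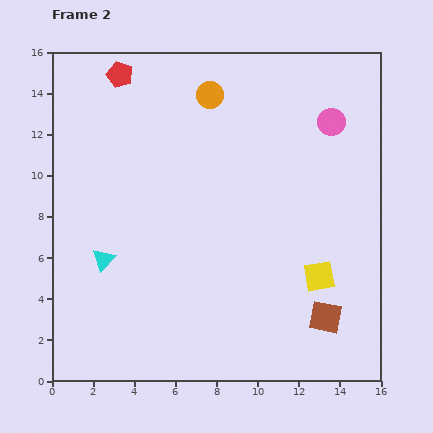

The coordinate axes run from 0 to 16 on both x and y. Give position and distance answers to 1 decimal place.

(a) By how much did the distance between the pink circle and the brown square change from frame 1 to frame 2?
+2.1

Distance in frame 1: 7.4. Distance in frame 2: 9.5.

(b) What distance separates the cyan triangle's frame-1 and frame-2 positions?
1.8

The cyan triangle moved from (1.4, 7.3) to (2.5, 5.9), a distance of √(1.1² + 1.4²) ≈ 1.8.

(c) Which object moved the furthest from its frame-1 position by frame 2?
the yellow square

(moved 5.9; next 4.0)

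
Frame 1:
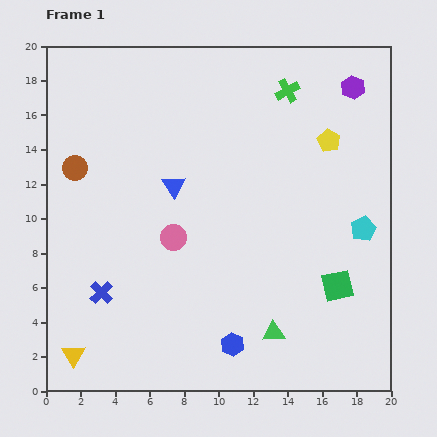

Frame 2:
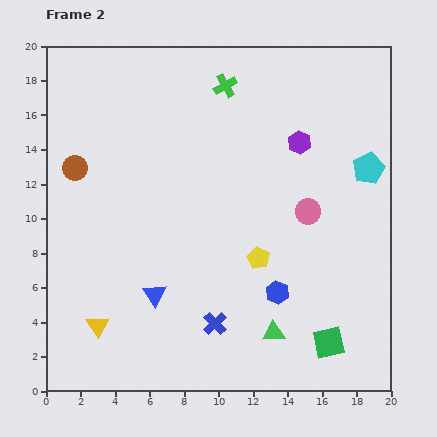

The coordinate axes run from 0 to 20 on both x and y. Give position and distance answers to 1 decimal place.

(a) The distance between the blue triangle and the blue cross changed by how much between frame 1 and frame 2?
-3.6

Distance in frame 1: 7.5. Distance in frame 2: 3.9.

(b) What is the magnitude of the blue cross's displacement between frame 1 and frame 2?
6.8

The blue cross moved from (3.2, 5.7) to (9.8, 3.9), a distance of √(6.6² + 1.8²) ≈ 6.8.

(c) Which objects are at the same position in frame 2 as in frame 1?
the brown circle, the green triangle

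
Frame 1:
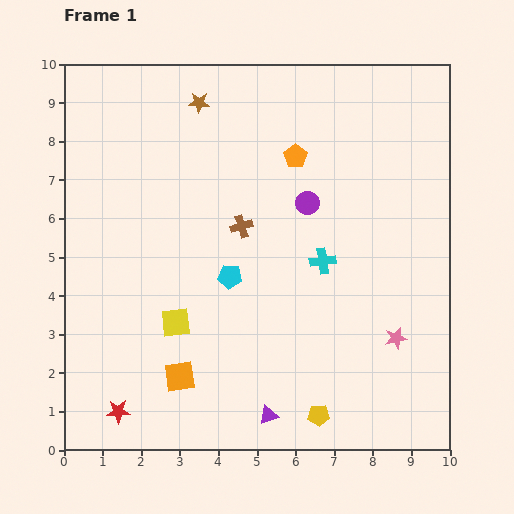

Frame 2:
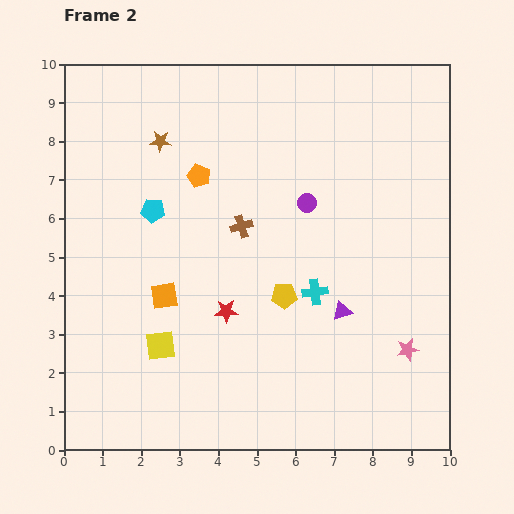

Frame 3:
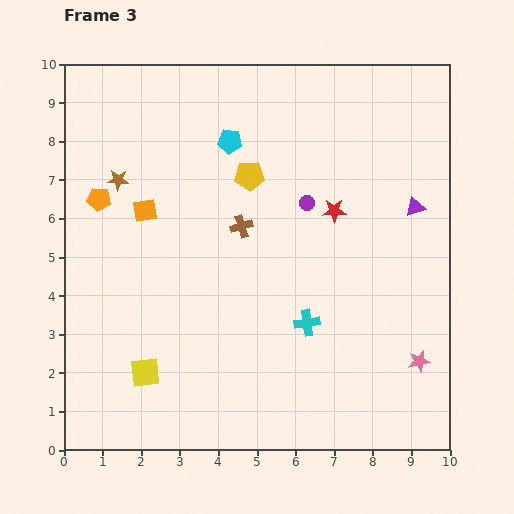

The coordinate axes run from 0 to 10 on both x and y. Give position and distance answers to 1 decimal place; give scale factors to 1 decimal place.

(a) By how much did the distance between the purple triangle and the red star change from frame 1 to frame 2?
-0.9

Distance in frame 1: 3.9. Distance in frame 2: 3.0.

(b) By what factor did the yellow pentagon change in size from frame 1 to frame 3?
1.4×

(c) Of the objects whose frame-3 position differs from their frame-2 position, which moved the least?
the pink star

(moved 0.4)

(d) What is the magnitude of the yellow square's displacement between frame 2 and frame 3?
0.8

The yellow square moved from (2.5, 2.7) to (2.1, 2.0), a distance of √(0.4² + 0.7²) ≈ 0.8.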